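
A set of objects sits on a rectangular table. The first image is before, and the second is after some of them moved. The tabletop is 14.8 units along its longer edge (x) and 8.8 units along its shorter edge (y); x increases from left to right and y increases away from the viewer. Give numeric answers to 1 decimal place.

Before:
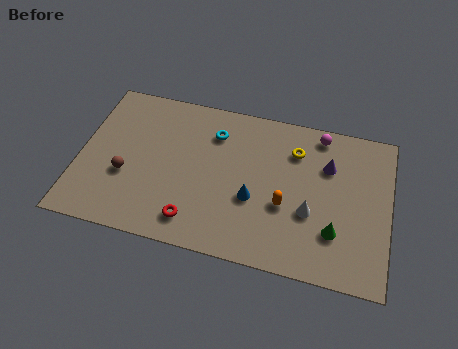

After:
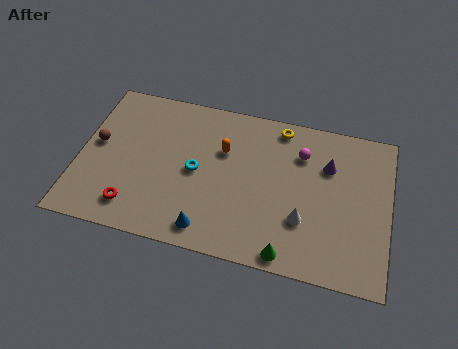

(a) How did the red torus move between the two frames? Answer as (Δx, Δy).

(-2.9, 0.1)

From the two frames, the red torus sits at roughly (5.7, 1.5) before and (2.8, 1.6) after.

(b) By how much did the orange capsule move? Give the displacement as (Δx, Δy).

(-3.1, 2.4)

From the two frames, the orange capsule sits at roughly (9.9, 3.4) before and (6.8, 5.8) after.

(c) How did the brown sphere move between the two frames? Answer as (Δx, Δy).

(-1.5, 1.5)

The brown sphere started near (2.3, 3.3) and ended near (0.8, 4.8).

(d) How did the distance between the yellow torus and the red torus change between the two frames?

+2.3

They were about 6.8 units apart before and 9.1 after — 2.3 units further apart.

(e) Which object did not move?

the purple cone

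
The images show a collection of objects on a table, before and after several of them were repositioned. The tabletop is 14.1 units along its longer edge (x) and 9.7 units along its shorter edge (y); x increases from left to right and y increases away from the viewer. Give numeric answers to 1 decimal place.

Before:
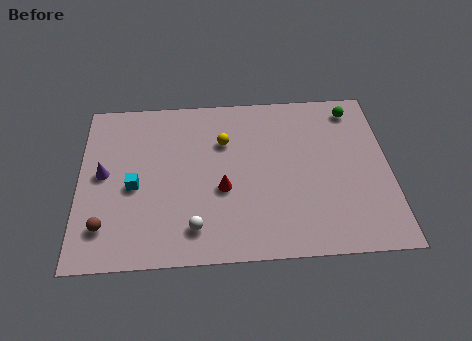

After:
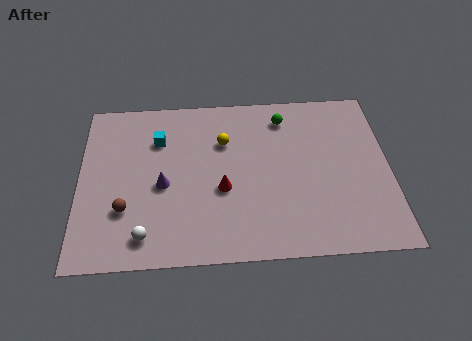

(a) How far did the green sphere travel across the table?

3.2

The green sphere moved from about (12.6, 8.3) to (9.4, 8.0), a distance of √(3.2² + 0.3²) ≈ 3.2.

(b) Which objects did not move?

the red cone and the yellow sphere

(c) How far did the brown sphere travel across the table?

1.3

The brown sphere was near (1.2, 2.1) before and (2.1, 3.0) after, so it travelled √(0.9² + 0.9²) ≈ 1.3 units.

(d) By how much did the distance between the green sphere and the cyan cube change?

-5.0

The distance was about 10.9 in the first image and 5.9 in the second, so they moved 5.0 units closer together.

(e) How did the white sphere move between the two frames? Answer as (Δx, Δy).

(-2.2, -0.3)

The white sphere was at about (5.2, 1.8) and moved to about (3.0, 1.5).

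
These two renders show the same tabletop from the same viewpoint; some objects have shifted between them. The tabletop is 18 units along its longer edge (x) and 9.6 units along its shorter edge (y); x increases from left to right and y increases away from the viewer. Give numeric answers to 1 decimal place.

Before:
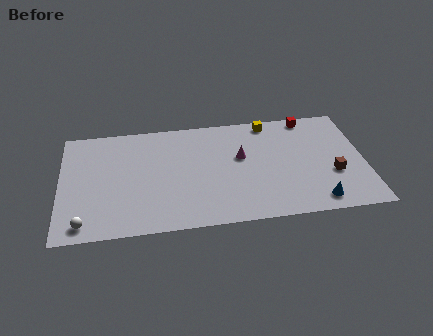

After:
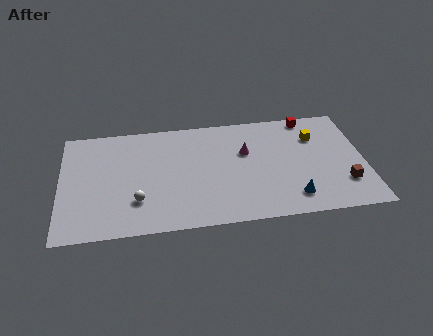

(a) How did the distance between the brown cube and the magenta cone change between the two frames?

+0.9

The distance was about 5.8 in the first image and 6.7 in the second, so they moved 0.9 units further apart.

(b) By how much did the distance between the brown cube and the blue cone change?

+0.7

Before: roughly 2.5 units apart; after: 3.2. That's 0.7 units further apart.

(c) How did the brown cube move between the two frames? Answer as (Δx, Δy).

(0.6, -0.9)

From the two frames, the brown cube sits at roughly (16.1, 3.5) before and (16.7, 2.6) after.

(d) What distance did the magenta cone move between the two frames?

0.5

The magenta cone moved from about (10.7, 5.7) to (11.0, 6.1), a distance of √(0.3² + 0.4²) ≈ 0.5.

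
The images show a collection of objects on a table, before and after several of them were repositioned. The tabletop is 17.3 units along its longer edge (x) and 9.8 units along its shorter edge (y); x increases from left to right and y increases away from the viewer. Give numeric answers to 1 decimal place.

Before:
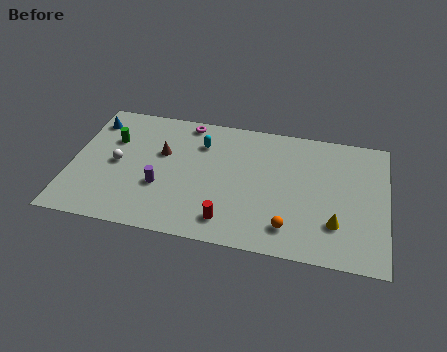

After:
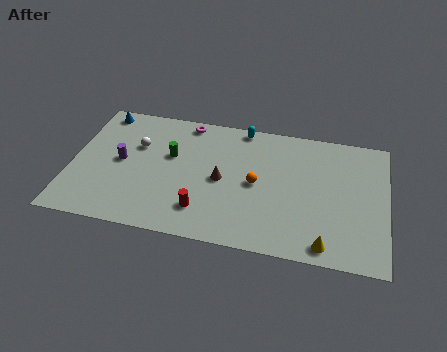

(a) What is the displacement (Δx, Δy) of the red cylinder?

(-1.4, 0.5)

The red cylinder started near (8.8, 1.7) and ended near (7.4, 2.2).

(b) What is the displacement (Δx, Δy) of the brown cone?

(3.4, -1.4)

From the two frames, the brown cone sits at roughly (4.9, 6.1) before and (8.3, 4.7) after.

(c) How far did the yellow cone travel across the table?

1.7

From (14.6, 2.7) to (14.1, 1.1), the yellow cone covered √(0.5² + 1.6²) ≈ 1.7 units.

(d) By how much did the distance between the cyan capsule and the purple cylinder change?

+3.3

The distance was about 4.3 in the first image and 7.6 in the second, so they moved 3.3 units further apart.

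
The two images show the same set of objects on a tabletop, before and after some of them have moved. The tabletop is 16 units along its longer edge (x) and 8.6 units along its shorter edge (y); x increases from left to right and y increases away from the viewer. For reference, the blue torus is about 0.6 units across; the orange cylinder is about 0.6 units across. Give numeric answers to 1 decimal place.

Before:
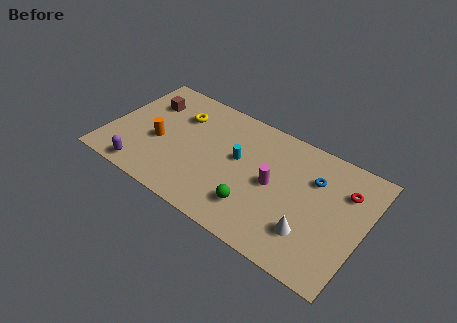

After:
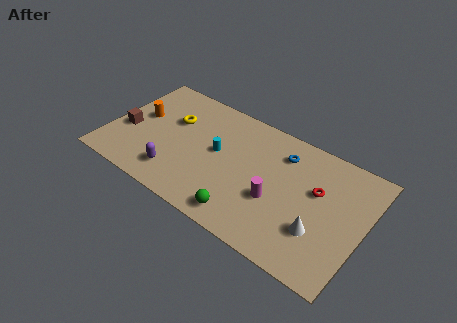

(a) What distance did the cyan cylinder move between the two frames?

1.3

The cyan cylinder moved from about (8.1, 4.9) to (6.8, 4.7), a distance of √(1.3² + 0.2²) ≈ 1.3.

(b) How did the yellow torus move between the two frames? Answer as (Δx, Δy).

(-0.4, -0.6)

The yellow torus was at about (4.1, 6.2) and moved to about (3.7, 5.6).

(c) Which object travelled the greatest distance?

the brown cube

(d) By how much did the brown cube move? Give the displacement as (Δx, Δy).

(-0.9, -2.7)

The brown cube started near (2.0, 6.2) and ended near (1.1, 3.5).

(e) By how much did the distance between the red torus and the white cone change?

-1.6

The distance was about 4.2 in the first image and 2.6 in the second, so they moved 1.6 units closer together.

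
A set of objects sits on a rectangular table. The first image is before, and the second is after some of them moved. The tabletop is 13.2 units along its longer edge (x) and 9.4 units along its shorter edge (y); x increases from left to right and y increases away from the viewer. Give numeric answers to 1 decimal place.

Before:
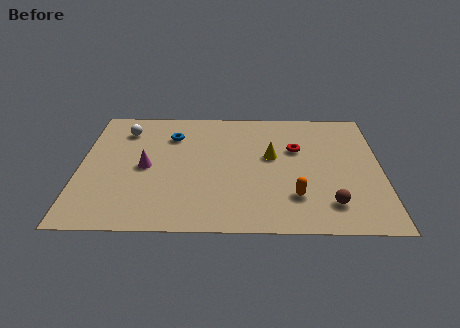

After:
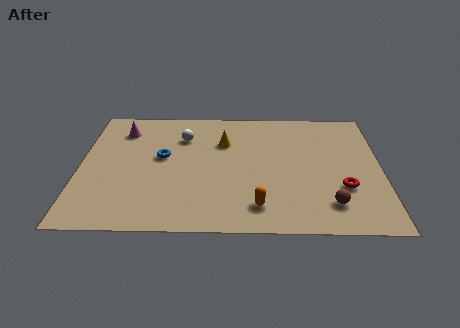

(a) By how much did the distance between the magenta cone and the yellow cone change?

-1.0

They were about 5.6 units apart before and 4.6 after — 1.0 units closer together.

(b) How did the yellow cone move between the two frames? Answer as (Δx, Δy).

(-2.1, 1.1)

From the two frames, the yellow cone sits at roughly (8.4, 5.4) before and (6.3, 6.5) after.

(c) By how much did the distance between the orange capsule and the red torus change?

+0.4

Before: roughly 3.6 units apart; after: 4.0. That's 0.4 units further apart.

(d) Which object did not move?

the brown sphere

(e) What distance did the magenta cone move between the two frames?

3.1

The magenta cone moved from about (2.9, 4.5) to (1.8, 7.4), a distance of √(1.1² + 2.9²) ≈ 3.1.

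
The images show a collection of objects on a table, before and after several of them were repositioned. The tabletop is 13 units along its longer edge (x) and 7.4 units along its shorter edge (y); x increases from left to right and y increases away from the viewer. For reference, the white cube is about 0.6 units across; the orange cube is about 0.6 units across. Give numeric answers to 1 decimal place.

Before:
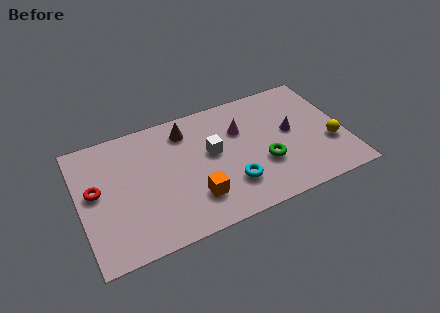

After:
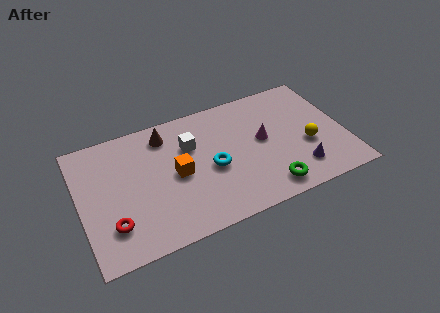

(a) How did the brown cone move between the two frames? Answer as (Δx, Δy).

(-1.0, 0.1)

The brown cone was at about (5.4, 6.0) and moved to about (4.4, 6.1).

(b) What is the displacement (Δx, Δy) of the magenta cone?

(1.0, -1.0)

The magenta cone was at about (8.0, 5.0) and moved to about (9.0, 4.0).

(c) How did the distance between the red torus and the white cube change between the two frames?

-0.6

They were about 5.7 units apart before and 5.1 after — 0.6 units closer together.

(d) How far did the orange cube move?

1.8

The orange cube was near (5.4, 1.9) before and (4.7, 3.6) after, so it travelled √(0.7² + 1.7²) ≈ 1.8 units.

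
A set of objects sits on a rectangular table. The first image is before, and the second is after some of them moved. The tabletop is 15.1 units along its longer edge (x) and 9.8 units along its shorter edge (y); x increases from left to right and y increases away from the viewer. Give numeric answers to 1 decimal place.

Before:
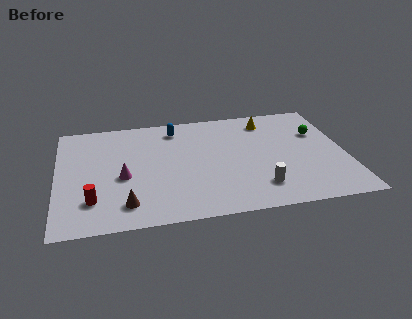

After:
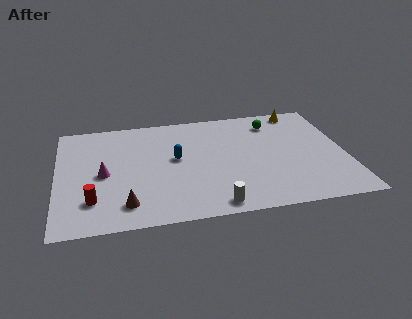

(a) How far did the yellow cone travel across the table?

1.9

From (11.2, 8.1) to (13.0, 8.8), the yellow cone covered √(1.8² + 0.7²) ≈ 1.9 units.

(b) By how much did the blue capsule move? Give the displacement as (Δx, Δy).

(-0.1, -2.8)

The blue capsule was at about (6.3, 8.2) and moved to about (6.2, 5.4).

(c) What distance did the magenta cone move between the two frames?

1.1

The magenta cone was near (3.4, 4.2) before and (2.4, 4.6) after, so it travelled √(1.0² + 0.4²) ≈ 1.1 units.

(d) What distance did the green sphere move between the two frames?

2.7

The green sphere was near (13.8, 6.5) before and (11.5, 7.9) after, so it travelled √(2.3² + 1.4²) ≈ 2.7 units.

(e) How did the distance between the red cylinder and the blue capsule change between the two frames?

-2.0

The distance was about 7.3 in the first image and 5.3 in the second, so they moved 2.0 units closer together.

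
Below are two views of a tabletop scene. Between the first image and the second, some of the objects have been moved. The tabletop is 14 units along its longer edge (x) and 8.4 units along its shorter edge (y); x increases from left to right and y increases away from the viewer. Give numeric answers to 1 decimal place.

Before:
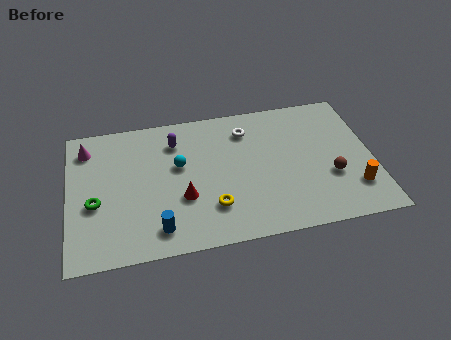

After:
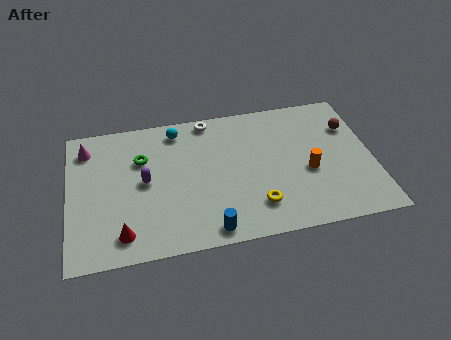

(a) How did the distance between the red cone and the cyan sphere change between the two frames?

+4.4

Before: roughly 2.0 units apart; after: 6.4. That's 4.4 units further apart.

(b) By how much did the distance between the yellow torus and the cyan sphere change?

+3.2

The distance was about 3.1 in the first image and 6.3 in the second, so they moved 3.2 units further apart.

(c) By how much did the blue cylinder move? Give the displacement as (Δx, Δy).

(2.3, -0.5)

From the two frames, the blue cylinder sits at roughly (4.0, 1.4) before and (6.3, 0.9) after.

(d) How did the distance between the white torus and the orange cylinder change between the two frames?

-0.5

Before: roughly 6.5 units apart; after: 6.0. That's 0.5 units closer together.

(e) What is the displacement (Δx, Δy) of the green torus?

(2.2, 2.3)

The green torus started near (1.2, 3.4) and ended near (3.4, 5.7).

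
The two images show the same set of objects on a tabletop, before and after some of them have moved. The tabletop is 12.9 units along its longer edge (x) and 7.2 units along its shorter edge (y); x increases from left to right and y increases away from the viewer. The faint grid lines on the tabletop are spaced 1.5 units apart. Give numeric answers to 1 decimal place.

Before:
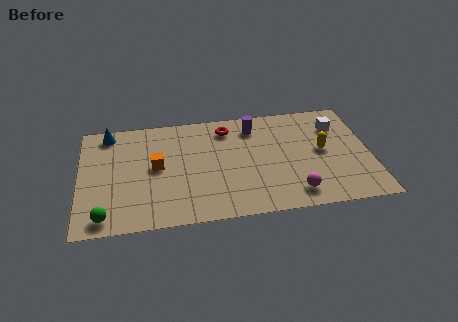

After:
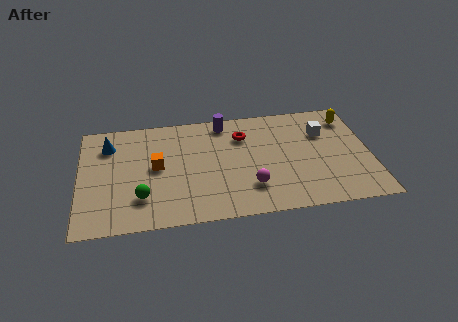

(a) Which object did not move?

the orange cube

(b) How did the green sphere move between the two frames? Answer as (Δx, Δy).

(1.6, 1.0)

The green sphere was at about (1.1, 0.9) and moved to about (2.7, 1.9).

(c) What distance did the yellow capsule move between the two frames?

2.4

From (10.8, 3.8) to (12.1, 5.8), the yellow capsule covered √(1.3² + 2.0²) ≈ 2.4 units.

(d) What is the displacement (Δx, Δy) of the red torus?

(0.7, -0.6)

From the two frames, the red torus sits at roughly (6.6, 5.9) before and (7.3, 5.3) after.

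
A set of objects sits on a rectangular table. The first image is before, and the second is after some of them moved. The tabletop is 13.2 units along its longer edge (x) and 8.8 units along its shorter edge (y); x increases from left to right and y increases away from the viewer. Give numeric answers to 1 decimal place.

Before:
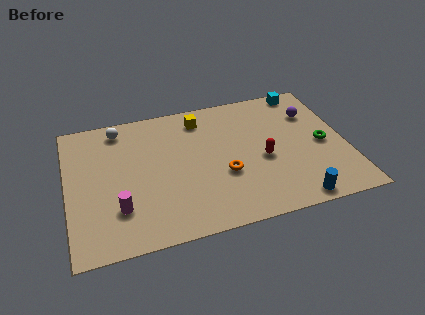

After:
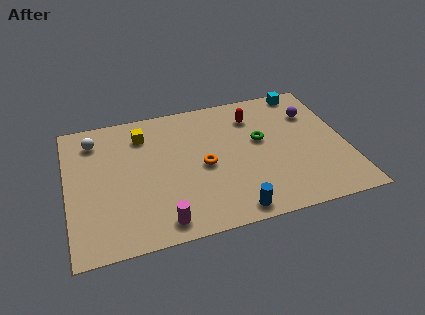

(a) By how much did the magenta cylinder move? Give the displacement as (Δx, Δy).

(1.9, -1.3)

From the two frames, the magenta cylinder sits at roughly (2.3, 2.4) before and (4.2, 1.1) after.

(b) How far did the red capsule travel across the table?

3.0

The red capsule was near (9.2, 3.8) before and (9.0, 6.8) after, so it travelled √(0.2² + 3.0²) ≈ 3.0 units.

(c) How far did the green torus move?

3.1

From (12.1, 4.1) to (9.2, 5.1), the green torus covered √(2.9² + 1.0²) ≈ 3.1 units.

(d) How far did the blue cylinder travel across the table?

2.9

From (10.4, 0.8) to (7.5, 0.9), the blue cylinder covered √(2.9² + 0.1²) ≈ 2.9 units.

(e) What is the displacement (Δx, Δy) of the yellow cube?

(-2.8, -0.4)

From the two frames, the yellow cube sits at roughly (6.5, 7.3) before and (3.7, 6.9) after.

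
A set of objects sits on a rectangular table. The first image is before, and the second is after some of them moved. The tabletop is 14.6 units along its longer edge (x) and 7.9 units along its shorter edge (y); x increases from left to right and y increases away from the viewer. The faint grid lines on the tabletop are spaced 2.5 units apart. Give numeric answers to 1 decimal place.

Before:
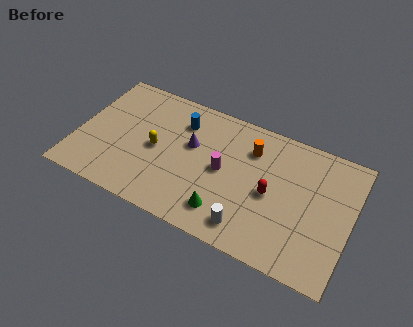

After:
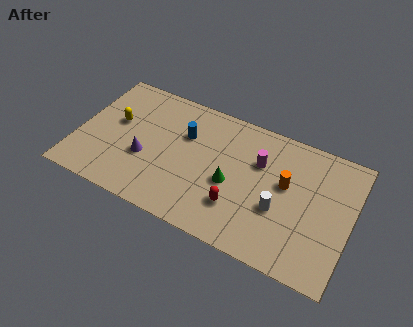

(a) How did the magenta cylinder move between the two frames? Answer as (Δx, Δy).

(1.8, 1.3)

The magenta cylinder was at about (7.8, 4.0) and moved to about (9.6, 5.3).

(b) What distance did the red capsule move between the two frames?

2.2

The red capsule was near (10.4, 3.7) before and (8.8, 2.2) after, so it travelled √(1.6² + 1.5²) ≈ 2.2 units.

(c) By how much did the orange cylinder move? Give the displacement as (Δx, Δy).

(2.0, -1.3)

The orange cylinder was at about (9.1, 5.9) and moved to about (11.1, 4.6).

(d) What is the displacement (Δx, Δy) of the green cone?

(0.1, 1.8)

The green cone started near (8.2, 1.6) and ended near (8.3, 3.4).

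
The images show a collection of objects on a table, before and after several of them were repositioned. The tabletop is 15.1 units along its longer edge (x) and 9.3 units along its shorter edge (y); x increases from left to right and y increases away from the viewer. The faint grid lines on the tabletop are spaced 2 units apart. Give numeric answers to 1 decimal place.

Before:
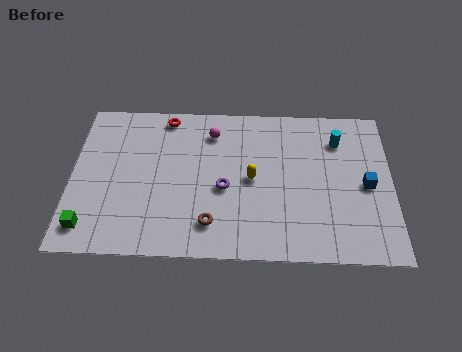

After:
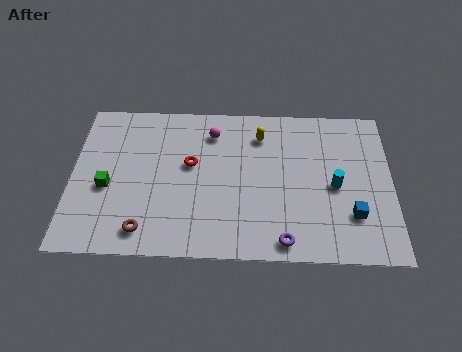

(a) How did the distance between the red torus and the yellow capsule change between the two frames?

-1.7

The distance was about 5.5 in the first image and 3.8 in the second, so they moved 1.7 units closer together.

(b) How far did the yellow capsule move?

2.7

The yellow capsule was near (8.5, 4.6) before and (8.9, 7.3) after, so it travelled √(0.4² + 2.7²) ≈ 2.7 units.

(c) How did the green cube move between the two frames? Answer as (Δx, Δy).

(0.8, 2.4)

The green cube was at about (0.9, 1.5) and moved to about (1.7, 3.9).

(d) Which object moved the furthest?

the purple torus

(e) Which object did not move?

the magenta sphere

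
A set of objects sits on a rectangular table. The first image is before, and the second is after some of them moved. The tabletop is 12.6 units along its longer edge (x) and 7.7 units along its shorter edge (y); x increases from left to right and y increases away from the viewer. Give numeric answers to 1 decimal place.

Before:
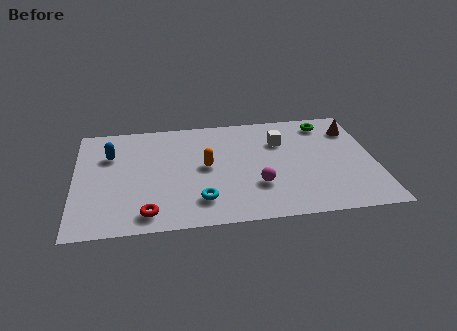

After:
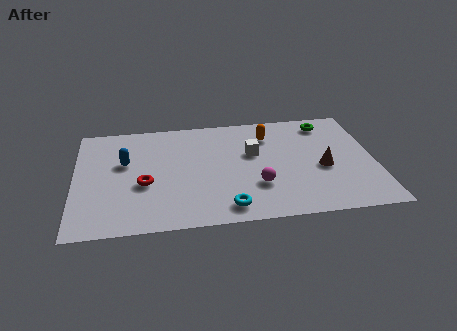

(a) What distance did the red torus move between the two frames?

2.0

The red torus moved from about (3.0, 1.1) to (2.9, 3.1), a distance of √(0.1² + 2.0²) ≈ 2.0.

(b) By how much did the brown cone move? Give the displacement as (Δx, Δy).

(-1.4, -2.6)

The brown cone was at about (11.8, 5.9) and moved to about (10.4, 3.3).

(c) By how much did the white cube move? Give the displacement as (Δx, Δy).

(-1.2, -0.7)

The white cube was at about (8.7, 5.4) and moved to about (7.5, 4.7).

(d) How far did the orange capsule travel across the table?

3.3

The orange capsule moved from about (5.5, 4.0) to (8.2, 5.9), a distance of √(2.7² + 1.9²) ≈ 3.3.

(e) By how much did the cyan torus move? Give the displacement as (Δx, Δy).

(1.1, -0.6)

The cyan torus started near (5.2, 1.7) and ended near (6.3, 1.1).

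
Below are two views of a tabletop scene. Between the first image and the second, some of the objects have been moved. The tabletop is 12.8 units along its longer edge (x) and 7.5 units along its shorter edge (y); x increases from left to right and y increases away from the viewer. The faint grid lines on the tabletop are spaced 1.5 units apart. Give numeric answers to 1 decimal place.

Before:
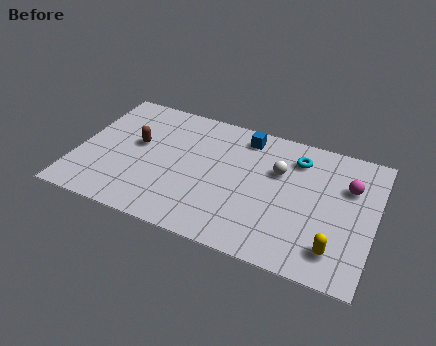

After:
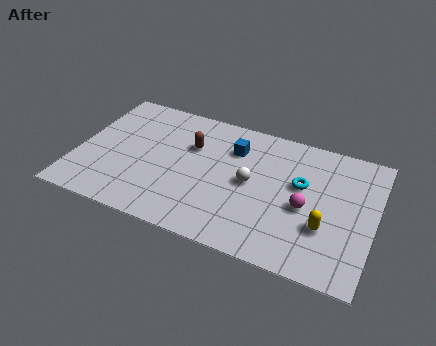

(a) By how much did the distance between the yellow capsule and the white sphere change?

-0.8

The distance was about 4.3 in the first image and 3.5 in the second, so they moved 0.8 units closer together.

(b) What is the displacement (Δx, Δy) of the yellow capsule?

(-0.5, 1.0)

The yellow capsule started near (11.3, 1.5) and ended near (10.8, 2.5).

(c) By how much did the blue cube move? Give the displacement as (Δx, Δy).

(-0.4, -0.9)

From the two frames, the blue cube sits at roughly (7.0, 6.4) before and (6.6, 5.5) after.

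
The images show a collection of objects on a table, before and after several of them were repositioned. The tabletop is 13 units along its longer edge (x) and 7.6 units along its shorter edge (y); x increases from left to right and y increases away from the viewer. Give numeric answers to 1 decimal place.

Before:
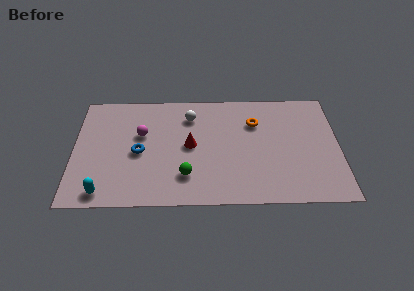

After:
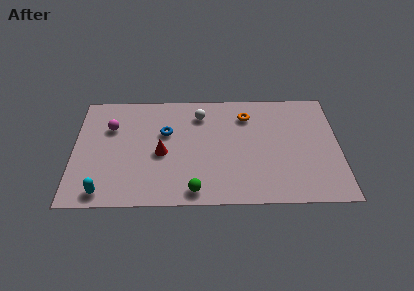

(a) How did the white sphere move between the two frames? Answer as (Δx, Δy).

(0.5, 0.1)

From the two frames, the white sphere sits at roughly (5.7, 5.9) before and (6.2, 6.0) after.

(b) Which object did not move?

the cyan capsule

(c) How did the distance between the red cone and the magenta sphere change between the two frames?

+0.6

Before: roughly 2.5 units apart; after: 3.1. That's 0.6 units further apart.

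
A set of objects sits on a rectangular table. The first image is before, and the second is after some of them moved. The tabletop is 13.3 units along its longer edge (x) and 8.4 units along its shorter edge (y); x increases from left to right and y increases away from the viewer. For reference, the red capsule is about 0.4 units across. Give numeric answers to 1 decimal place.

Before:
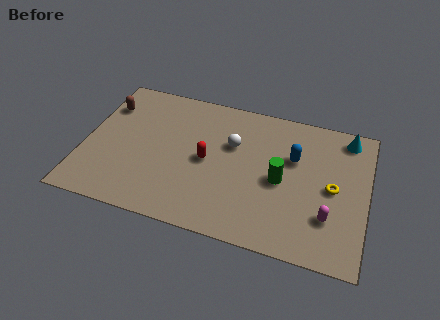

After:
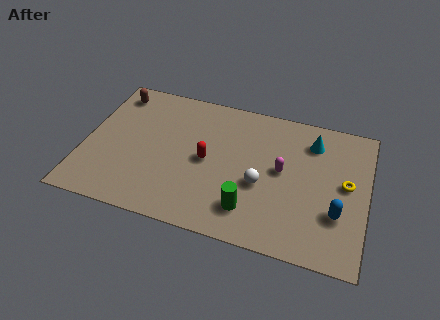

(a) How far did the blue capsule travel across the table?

3.5

The blue capsule moved from about (9.8, 5.4) to (12.0, 2.7), a distance of √(2.2² + 2.7²) ≈ 3.5.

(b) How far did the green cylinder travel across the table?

2.5

The green cylinder was near (9.3, 3.9) before and (8.0, 1.8) after, so it travelled √(1.3² + 2.1²) ≈ 2.5 units.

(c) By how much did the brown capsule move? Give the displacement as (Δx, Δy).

(0.3, 0.9)

The brown capsule started near (0.8, 6.2) and ended near (1.1, 7.1).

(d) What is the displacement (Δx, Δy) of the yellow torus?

(0.6, 0.4)

From the two frames, the yellow torus sits at roughly (11.7, 4.1) before and (12.3, 4.5) after.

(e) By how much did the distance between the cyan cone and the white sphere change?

-1.7

The distance was about 5.6 in the first image and 3.9 in the second, so they moved 1.7 units closer together.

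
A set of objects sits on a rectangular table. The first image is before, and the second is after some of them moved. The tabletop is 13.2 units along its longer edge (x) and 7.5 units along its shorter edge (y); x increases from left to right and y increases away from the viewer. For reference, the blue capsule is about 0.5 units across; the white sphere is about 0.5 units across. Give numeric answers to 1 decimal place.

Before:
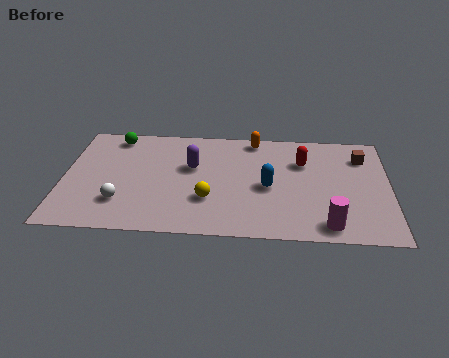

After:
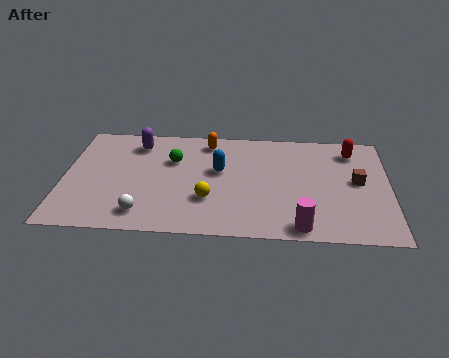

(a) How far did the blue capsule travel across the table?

2.2

From (8.3, 3.4) to (6.3, 4.4), the blue capsule covered √(2.0² + 1.0²) ≈ 2.2 units.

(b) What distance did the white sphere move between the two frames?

1.1

The white sphere moved from about (2.4, 2.0) to (3.3, 1.3), a distance of √(0.9² + 0.7²) ≈ 1.1.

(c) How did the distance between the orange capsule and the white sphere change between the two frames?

-1.4

The distance was about 7.1 in the first image and 5.7 in the second, so they moved 1.4 units closer together.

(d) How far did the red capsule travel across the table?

2.2

The red capsule was near (9.7, 5.2) before and (11.7, 6.1) after, so it travelled √(2.0² + 0.9²) ≈ 2.2 units.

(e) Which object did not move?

the yellow sphere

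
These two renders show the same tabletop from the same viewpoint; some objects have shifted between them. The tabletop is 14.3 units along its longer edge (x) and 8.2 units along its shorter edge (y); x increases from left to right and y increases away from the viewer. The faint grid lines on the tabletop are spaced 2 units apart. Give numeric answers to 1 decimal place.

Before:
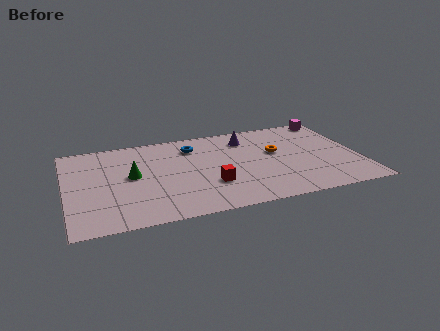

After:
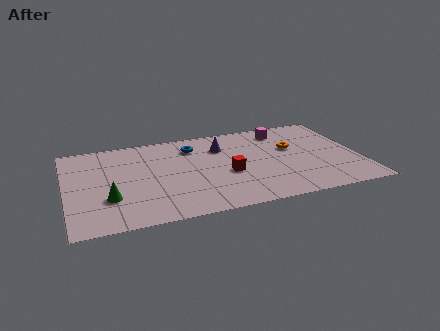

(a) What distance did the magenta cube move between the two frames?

2.7

The magenta cube was near (13.4, 7.4) before and (10.8, 6.8) after, so it travelled √(2.6² + 0.6²) ≈ 2.7 units.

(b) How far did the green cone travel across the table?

2.2

The green cone was near (3.2, 4.4) before and (2.0, 2.6) after, so it travelled √(1.2² + 1.8²) ≈ 2.2 units.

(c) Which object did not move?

the blue torus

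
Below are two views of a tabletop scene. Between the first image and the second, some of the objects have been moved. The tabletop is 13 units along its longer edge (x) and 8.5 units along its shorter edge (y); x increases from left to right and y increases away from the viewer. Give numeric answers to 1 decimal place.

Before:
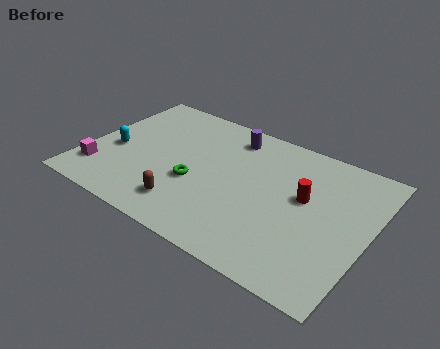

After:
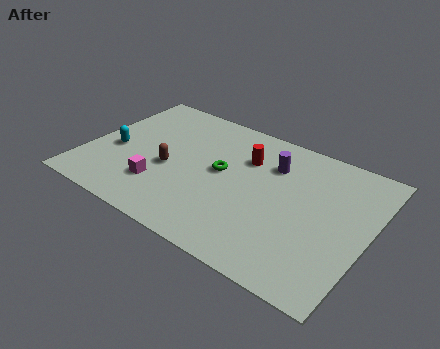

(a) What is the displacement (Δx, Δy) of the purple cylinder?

(2.1, -0.9)

The purple cylinder was at about (6.2, 7.1) and moved to about (8.3, 6.2).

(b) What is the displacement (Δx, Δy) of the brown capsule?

(-1.2, 1.9)

The brown capsule was at about (5.1, 1.7) and moved to about (3.9, 3.6).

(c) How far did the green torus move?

1.6

The green torus was near (5.2, 3.3) before and (6.2, 4.6) after, so it travelled √(1.0² + 1.3²) ≈ 1.6 units.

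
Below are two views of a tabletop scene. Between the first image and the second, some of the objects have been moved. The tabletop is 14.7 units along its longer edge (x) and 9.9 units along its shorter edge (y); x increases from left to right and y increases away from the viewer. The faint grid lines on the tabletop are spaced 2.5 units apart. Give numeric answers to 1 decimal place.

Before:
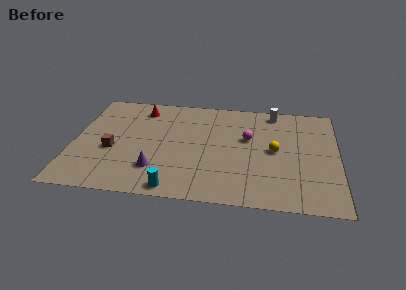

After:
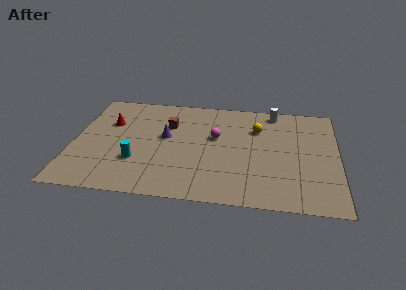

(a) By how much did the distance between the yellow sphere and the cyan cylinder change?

+0.9

The distance was about 6.8 in the first image and 7.7 in the second, so they moved 0.9 units further apart.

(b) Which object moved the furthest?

the brown cube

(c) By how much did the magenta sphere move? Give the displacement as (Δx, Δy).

(-1.8, -0.1)

From the two frames, the magenta sphere sits at roughly (9.7, 6.0) before and (7.9, 5.9) after.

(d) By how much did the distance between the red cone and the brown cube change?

-1.1

The distance was about 4.4 in the first image and 3.3 in the second, so they moved 1.1 units closer together.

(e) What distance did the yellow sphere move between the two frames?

2.2

From (11.2, 5.0) to (10.2, 7.0), the yellow sphere covered √(1.0² + 2.0²) ≈ 2.2 units.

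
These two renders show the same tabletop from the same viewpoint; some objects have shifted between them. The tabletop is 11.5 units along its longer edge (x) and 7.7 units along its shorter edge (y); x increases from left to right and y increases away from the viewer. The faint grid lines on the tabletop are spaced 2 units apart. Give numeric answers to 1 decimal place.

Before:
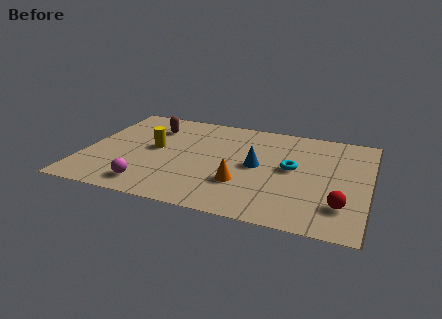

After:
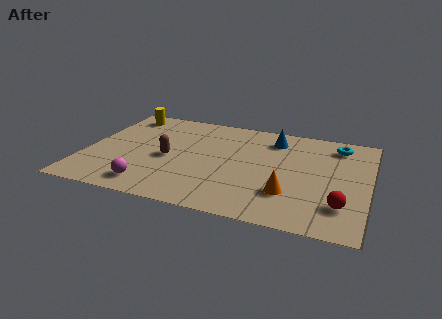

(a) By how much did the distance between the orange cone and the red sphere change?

-1.9

Before: roughly 4.0 units apart; after: 2.1. That's 1.9 units closer together.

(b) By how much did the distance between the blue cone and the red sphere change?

+1.2

The distance was about 4.0 in the first image and 5.2 in the second, so they moved 1.2 units further apart.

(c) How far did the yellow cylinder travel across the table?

3.0

The yellow cylinder moved from about (2.8, 4.1) to (1.2, 6.6), a distance of √(1.6² + 2.5²) ≈ 3.0.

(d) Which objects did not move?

the red sphere and the magenta sphere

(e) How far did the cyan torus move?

2.9

The cyan torus moved from about (8.4, 4.1) to (10.1, 6.4), a distance of √(1.7² + 2.3²) ≈ 2.9.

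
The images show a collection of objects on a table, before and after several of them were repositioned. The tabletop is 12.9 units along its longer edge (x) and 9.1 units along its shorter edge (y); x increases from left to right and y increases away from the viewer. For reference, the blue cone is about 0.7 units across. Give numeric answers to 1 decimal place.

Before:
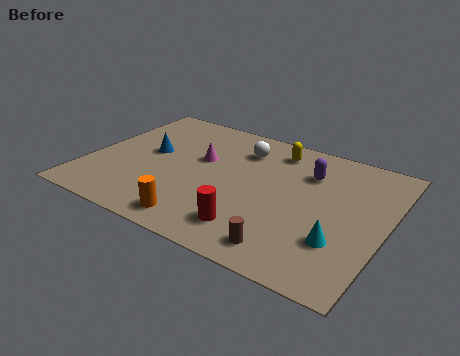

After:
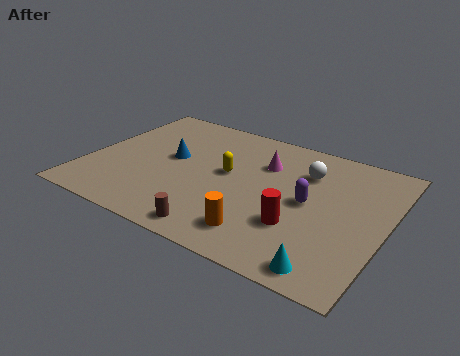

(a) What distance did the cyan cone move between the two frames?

1.7

The cyan cone was near (11.2, 2.7) before and (11.0, 1.0) after, so it travelled √(0.2² + 1.7²) ≈ 1.7 units.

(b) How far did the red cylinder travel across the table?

2.1

The red cylinder moved from about (7.6, 1.8) to (9.4, 2.9), a distance of √(1.8² + 1.1²) ≈ 2.1.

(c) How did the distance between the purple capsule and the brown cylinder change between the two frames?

-0.4

Before: roughly 5.3 units apart; after: 4.9. That's 0.4 units closer together.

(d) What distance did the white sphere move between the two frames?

2.9

From (6.3, 7.0) to (9.2, 6.6), the white sphere covered √(2.9² + 0.4²) ≈ 2.9 units.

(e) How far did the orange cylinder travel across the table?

2.6

The orange cylinder was near (5.4, 1.2) before and (8.0, 1.7) after, so it travelled √(2.6² + 0.5²) ≈ 2.6 units.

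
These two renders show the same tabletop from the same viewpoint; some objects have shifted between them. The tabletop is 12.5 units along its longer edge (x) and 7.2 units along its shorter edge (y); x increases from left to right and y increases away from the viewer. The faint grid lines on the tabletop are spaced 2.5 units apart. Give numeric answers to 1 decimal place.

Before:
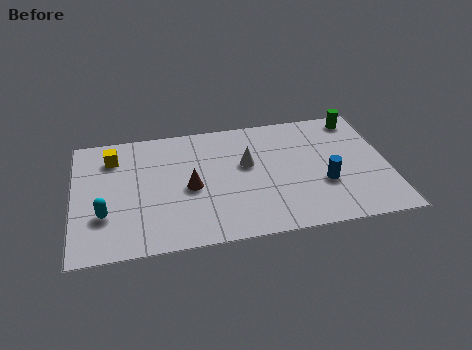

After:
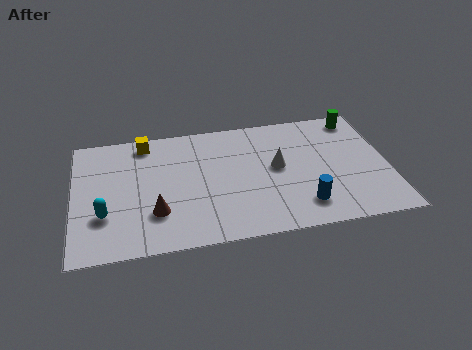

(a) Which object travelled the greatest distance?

the brown cone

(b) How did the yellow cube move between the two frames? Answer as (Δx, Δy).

(1.3, 0.7)

The yellow cube started near (1.6, 5.6) and ended near (2.9, 6.3).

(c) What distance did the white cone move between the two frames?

1.3

From (6.9, 4.3) to (8.1, 3.9), the white cone covered √(1.2² + 0.4²) ≈ 1.3 units.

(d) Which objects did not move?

the cyan capsule and the green cylinder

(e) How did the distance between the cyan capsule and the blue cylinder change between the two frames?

-0.9

Before: roughly 8.7 units apart; after: 7.8. That's 0.9 units closer together.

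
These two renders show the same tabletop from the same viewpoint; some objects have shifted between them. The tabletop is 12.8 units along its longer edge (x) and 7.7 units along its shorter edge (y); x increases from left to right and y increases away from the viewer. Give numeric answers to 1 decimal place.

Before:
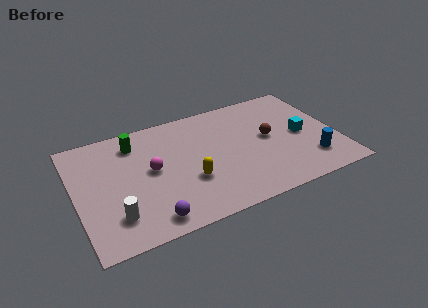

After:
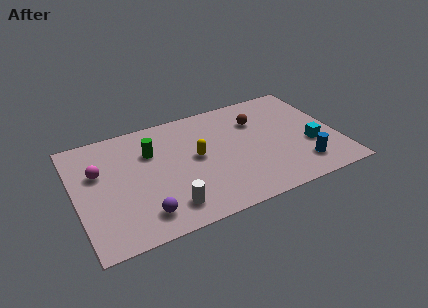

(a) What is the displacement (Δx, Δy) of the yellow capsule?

(0.5, 1.4)

The yellow capsule started near (5.4, 2.7) and ended near (5.9, 4.1).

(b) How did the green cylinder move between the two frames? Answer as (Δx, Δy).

(0.7, -0.9)

The green cylinder was at about (3.1, 6.2) and moved to about (3.8, 5.3).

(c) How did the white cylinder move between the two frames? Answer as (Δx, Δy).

(2.5, -0.4)

The white cylinder was at about (1.7, 1.8) and moved to about (4.2, 1.4).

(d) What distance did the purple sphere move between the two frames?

0.5

From (3.3, 1.0) to (3.0, 1.4), the purple sphere covered √(0.3² + 0.4²) ≈ 0.5 units.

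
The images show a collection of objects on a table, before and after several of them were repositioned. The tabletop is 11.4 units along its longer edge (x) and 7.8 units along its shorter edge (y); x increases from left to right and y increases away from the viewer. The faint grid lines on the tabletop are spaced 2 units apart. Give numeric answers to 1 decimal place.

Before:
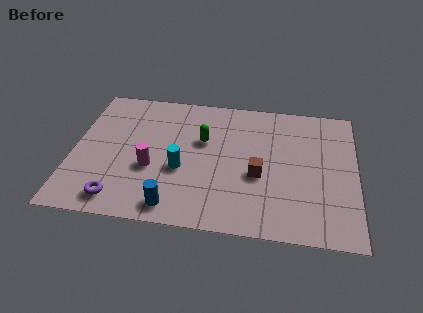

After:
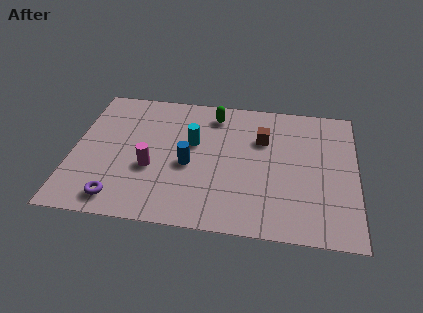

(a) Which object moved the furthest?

the blue cylinder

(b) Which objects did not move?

the magenta cylinder and the purple torus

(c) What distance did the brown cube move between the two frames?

2.1

The brown cube moved from about (7.5, 3.2) to (7.6, 5.3), a distance of √(0.1² + 2.1²) ≈ 2.1.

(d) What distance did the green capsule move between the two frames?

1.6

The green capsule moved from about (5.2, 4.9) to (5.6, 6.5), a distance of √(0.4² + 1.6²) ≈ 1.6.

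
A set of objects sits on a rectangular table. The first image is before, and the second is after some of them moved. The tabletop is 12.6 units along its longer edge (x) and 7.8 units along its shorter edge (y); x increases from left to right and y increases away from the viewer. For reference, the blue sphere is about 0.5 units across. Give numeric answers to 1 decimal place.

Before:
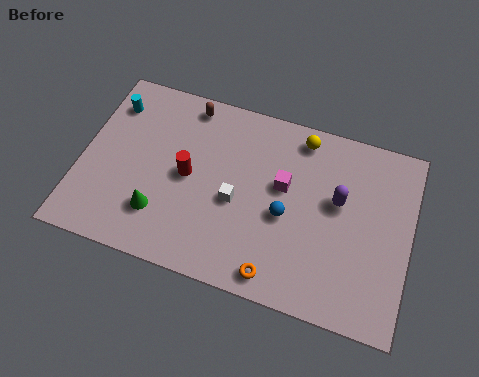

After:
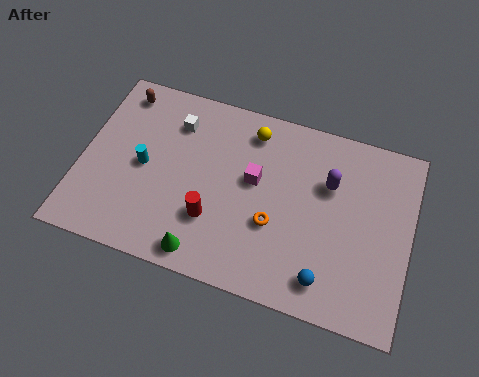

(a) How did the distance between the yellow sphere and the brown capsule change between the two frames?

+0.7

Before: roughly 4.4 units apart; after: 5.1. That's 0.7 units further apart.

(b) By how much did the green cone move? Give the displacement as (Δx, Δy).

(1.8, -1.1)

From the two frames, the green cone sits at roughly (3.2, 2.0) before and (5.0, 0.9) after.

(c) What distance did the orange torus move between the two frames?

2.0

From (7.8, 0.9) to (7.5, 2.9), the orange torus covered √(0.3² + 2.0²) ≈ 2.0 units.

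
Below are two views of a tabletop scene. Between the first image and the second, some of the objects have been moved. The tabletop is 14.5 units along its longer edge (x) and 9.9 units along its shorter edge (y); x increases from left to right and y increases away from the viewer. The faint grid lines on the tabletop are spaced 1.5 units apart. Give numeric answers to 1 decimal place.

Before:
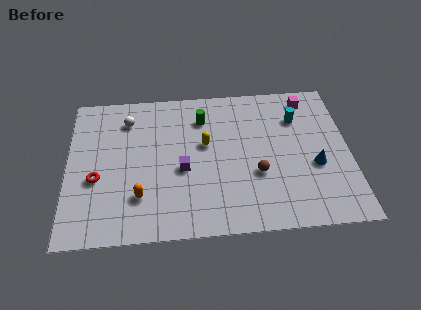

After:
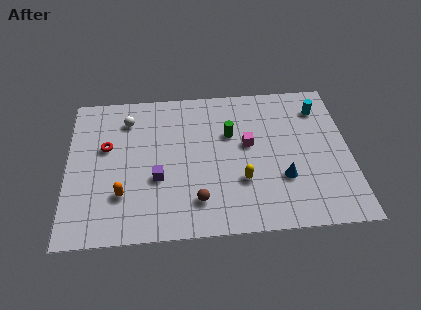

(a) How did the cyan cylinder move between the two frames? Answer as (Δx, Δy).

(1.2, 0.6)

The cyan cylinder was at about (11.9, 7.2) and moved to about (13.1, 7.8).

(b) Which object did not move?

the white sphere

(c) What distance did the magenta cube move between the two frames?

4.3

The magenta cube was near (12.5, 8.5) before and (9.3, 5.6) after, so it travelled √(3.2² + 2.9²) ≈ 4.3 units.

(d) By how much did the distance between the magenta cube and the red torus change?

-4.6

They were about 11.9 units apart before and 7.3 after — 4.6 units closer together.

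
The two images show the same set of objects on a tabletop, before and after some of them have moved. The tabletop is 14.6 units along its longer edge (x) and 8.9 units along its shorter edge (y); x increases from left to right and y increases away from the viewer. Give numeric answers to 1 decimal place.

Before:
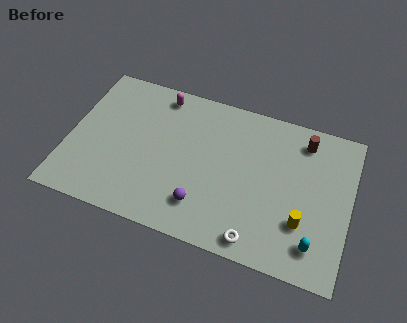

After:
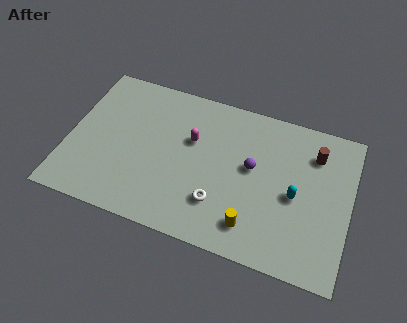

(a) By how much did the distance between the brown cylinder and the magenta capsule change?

-1.2

Before: roughly 7.6 units apart; after: 6.4. That's 1.2 units closer together.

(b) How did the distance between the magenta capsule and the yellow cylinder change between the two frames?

-4.2

They were about 9.4 units apart before and 5.2 after — 4.2 units closer together.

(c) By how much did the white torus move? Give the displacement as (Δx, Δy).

(-2.1, 1.4)

The white torus started near (10.1, 1.0) and ended near (8.0, 2.4).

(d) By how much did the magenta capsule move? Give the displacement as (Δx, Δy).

(1.9, -2.2)

The magenta capsule was at about (4.4, 7.8) and moved to about (6.3, 5.6).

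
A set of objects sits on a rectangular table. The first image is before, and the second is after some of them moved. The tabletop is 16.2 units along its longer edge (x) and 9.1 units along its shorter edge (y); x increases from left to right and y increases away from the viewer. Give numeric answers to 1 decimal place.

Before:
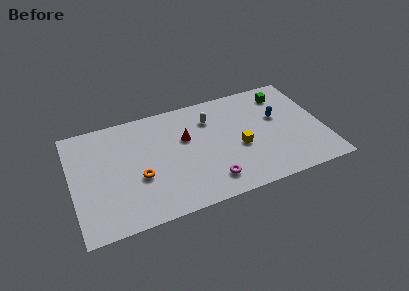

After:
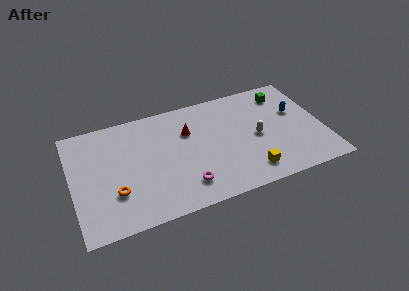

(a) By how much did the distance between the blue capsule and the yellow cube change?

+2.1

They were about 3.2 units apart before and 5.3 after — 2.1 units further apart.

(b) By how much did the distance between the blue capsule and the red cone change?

+1.0

Before: roughly 6.0 units apart; after: 7.0. That's 1.0 units further apart.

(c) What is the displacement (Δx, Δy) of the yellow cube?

(0.4, -2.2)

The yellow cube started near (10.7, 3.8) and ended near (11.1, 1.6).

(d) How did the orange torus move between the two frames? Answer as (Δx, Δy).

(-1.6, -0.7)

From the two frames, the orange torus sits at roughly (4.2, 3.5) before and (2.6, 2.8) after.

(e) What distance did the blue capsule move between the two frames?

1.2

From (13.4, 5.5) to (14.6, 5.6), the blue capsule covered √(1.2² + 0.1²) ≈ 1.2 units.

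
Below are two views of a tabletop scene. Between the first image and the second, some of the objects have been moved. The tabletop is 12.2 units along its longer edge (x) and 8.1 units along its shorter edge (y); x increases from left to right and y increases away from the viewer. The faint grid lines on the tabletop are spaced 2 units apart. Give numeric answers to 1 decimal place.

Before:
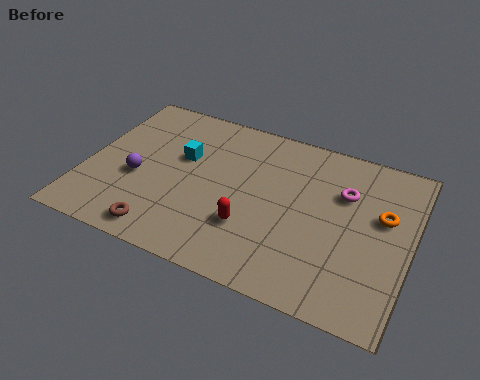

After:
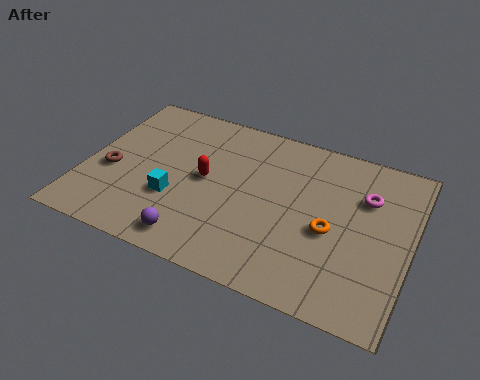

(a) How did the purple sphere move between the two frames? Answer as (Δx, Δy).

(2.5, -2.2)

From the two frames, the purple sphere sits at roughly (2.0, 3.3) before and (4.5, 1.1) after.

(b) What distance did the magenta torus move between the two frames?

0.8

The magenta torus moved from about (9.6, 5.5) to (10.4, 5.6), a distance of √(0.8² + 0.1²) ≈ 0.8.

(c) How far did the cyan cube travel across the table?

2.2

The cyan cube moved from about (3.5, 5.0) to (3.5, 2.8), a distance of √(0.0² + 2.2²) ≈ 2.2.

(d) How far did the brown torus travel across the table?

3.3

The brown torus moved from about (3.3, 1.0) to (1.0, 3.3), a distance of √(2.3² + 2.3²) ≈ 3.3.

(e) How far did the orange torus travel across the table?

2.3

The orange torus was near (11.1, 4.9) before and (9.3, 3.5) after, so it travelled √(1.8² + 1.4²) ≈ 2.3 units.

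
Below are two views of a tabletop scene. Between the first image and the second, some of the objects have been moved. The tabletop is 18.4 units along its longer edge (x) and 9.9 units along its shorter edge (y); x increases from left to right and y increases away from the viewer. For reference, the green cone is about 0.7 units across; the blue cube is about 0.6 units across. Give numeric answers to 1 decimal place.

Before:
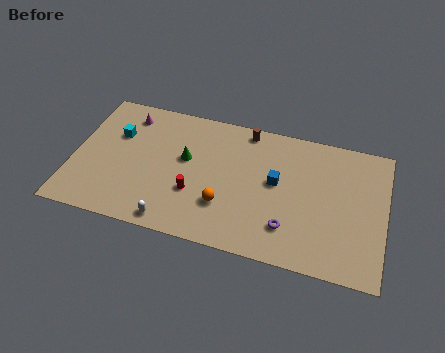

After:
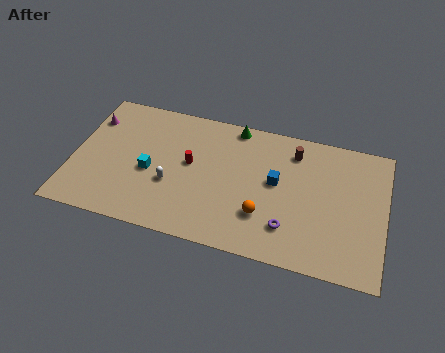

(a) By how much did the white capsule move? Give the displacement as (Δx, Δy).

(-0.3, 2.7)

From the two frames, the white capsule sits at roughly (6.2, 1.0) before and (5.9, 3.7) after.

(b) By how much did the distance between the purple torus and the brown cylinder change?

-1.5

Before: roughly 7.1 units apart; after: 5.6. That's 1.5 units closer together.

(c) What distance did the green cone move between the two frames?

4.2

From (6.6, 5.8) to (9.3, 9.0), the green cone covered √(2.7² + 3.2²) ≈ 4.2 units.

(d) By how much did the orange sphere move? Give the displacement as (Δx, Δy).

(2.3, -0.1)

The orange sphere started near (9.1, 3.0) and ended near (11.4, 2.9).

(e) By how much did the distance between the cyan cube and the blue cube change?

-2.2

The distance was about 9.7 in the first image and 7.5 in the second, so they moved 2.2 units closer together.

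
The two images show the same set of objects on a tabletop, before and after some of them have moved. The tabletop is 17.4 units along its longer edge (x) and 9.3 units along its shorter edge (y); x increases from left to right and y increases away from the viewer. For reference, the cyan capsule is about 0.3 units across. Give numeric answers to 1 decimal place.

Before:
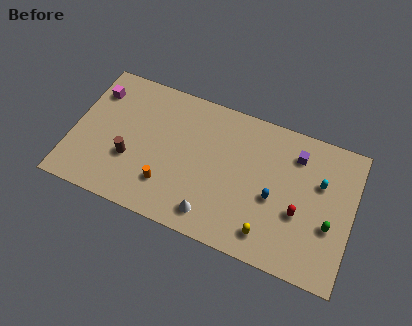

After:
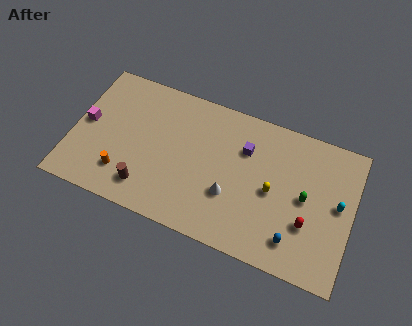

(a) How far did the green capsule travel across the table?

2.0

From (16.1, 3.5) to (14.5, 4.7), the green capsule covered √(1.6² + 1.2²) ≈ 2.0 units.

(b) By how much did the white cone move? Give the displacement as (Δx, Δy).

(1.0, 1.7)

The white cone started near (9.0, 1.5) and ended near (10.0, 3.2).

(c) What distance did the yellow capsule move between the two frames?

2.8

From (12.5, 1.6) to (12.5, 4.4), the yellow capsule covered √(0.0² + 2.8²) ≈ 2.8 units.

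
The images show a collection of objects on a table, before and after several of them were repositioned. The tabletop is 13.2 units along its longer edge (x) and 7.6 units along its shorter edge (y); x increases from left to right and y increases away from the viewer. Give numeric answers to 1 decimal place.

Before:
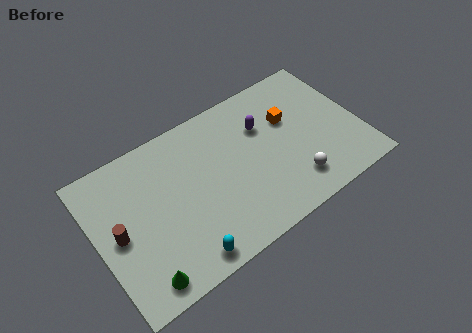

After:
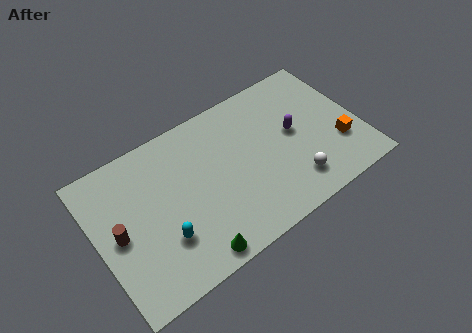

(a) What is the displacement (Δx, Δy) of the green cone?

(2.5, -0.2)

The green cone started near (1.7, 1.0) and ended near (4.2, 0.8).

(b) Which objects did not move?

the white sphere and the brown cylinder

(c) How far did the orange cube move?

3.3

From (9.9, 4.9) to (12.0, 2.4), the orange cube covered √(2.1² + 2.5²) ≈ 3.3 units.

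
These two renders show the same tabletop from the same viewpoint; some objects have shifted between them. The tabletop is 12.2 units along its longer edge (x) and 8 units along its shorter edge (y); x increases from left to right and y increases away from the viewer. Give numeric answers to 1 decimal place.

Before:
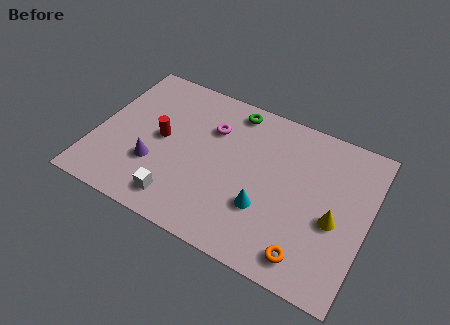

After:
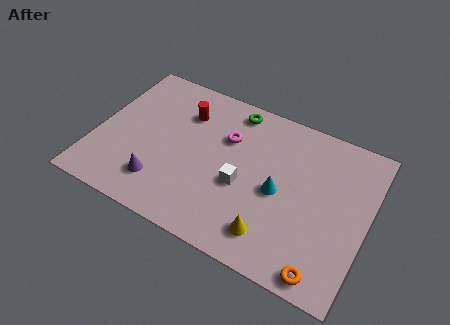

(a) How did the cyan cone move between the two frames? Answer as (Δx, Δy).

(0.5, 1.1)

From the two frames, the cyan cone sits at roughly (7.8, 2.6) before and (8.3, 3.7) after.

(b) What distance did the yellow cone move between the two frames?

3.1

The yellow cone moved from about (10.8, 3.4) to (8.3, 1.5), a distance of √(2.5² + 1.9²) ≈ 3.1.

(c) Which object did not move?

the green torus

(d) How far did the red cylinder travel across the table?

2.0

The red cylinder moved from about (2.9, 4.1) to (3.7, 5.9), a distance of √(0.8² + 1.8²) ≈ 2.0.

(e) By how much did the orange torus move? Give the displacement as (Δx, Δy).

(0.8, -0.4)

The orange torus was at about (9.9, 1.2) and moved to about (10.7, 0.8).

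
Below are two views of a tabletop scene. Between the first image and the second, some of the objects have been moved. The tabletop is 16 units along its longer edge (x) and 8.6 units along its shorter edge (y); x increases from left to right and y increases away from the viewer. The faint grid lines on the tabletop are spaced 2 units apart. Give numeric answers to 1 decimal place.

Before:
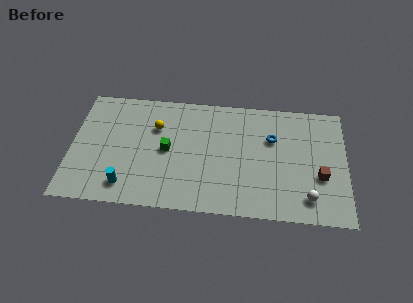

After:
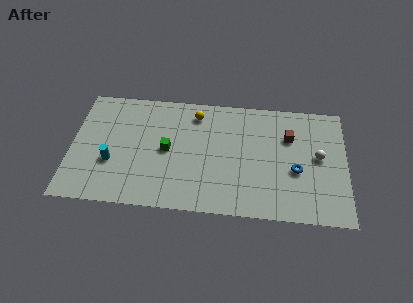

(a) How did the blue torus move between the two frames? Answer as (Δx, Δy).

(1.4, -2.2)

The blue torus was at about (11.7, 5.7) and moved to about (13.1, 3.5).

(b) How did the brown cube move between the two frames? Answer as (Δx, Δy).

(-1.8, 2.7)

The brown cube started near (14.5, 3.2) and ended near (12.7, 5.9).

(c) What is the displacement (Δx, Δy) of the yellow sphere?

(2.3, 1.2)

From the two frames, the yellow sphere sits at roughly (4.9, 5.9) before and (7.2, 7.1) after.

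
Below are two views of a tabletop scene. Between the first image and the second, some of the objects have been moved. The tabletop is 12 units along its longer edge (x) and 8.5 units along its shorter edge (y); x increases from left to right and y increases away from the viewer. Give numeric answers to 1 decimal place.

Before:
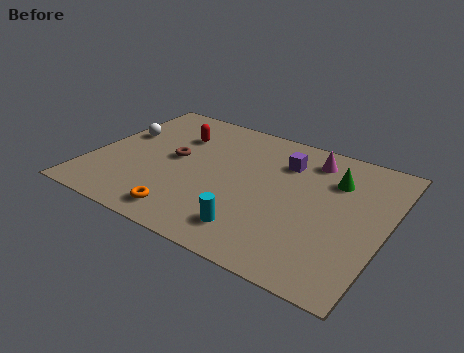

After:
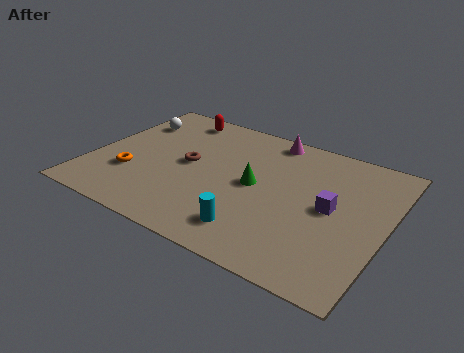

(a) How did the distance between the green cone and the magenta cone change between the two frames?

+1.9

Before: roughly 1.4 units apart; after: 3.3. That's 1.9 units further apart.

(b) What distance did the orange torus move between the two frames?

3.0

The orange torus moved from about (4.4, 1.2) to (1.8, 2.7), a distance of √(2.6² + 1.5²) ≈ 3.0.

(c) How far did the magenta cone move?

1.9

From (8.6, 7.0) to (6.8, 7.6), the magenta cone covered √(1.8² + 0.6²) ≈ 1.9 units.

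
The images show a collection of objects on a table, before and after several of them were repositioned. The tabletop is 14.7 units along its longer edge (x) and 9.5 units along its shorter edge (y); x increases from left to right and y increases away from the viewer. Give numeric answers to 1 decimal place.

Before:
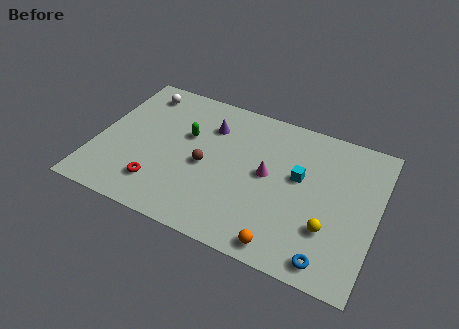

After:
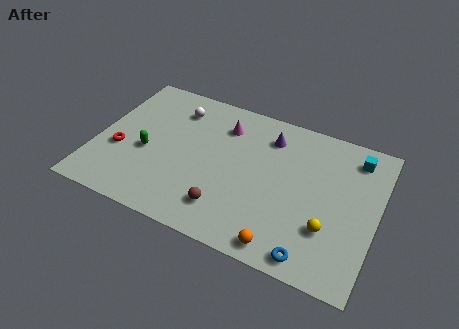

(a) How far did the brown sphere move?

2.7

The brown sphere was near (5.8, 4.3) before and (7.2, 2.0) after, so it travelled √(1.4² + 2.3²) ≈ 2.7 units.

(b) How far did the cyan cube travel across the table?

3.6

The cyan cube was near (10.6, 5.5) before and (13.3, 7.9) after, so it travelled √(2.7² + 2.4²) ≈ 3.6 units.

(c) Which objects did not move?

the orange sphere and the yellow sphere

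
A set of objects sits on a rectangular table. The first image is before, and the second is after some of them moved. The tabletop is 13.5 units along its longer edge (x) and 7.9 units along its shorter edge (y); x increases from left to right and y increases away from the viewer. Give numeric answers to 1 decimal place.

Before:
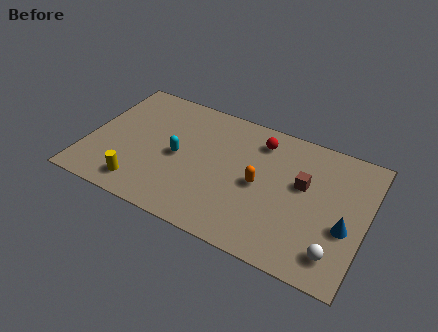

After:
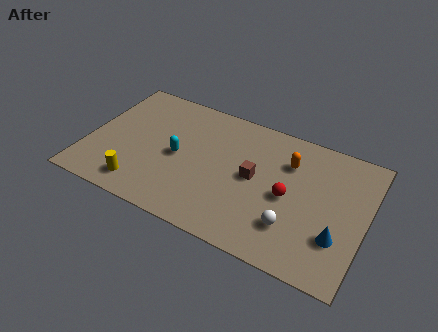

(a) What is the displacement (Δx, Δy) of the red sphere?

(1.7, -2.7)

From the two frames, the red sphere sits at roughly (8.1, 6.4) before and (9.8, 3.7) after.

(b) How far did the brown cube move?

2.4

The brown cube was near (10.4, 4.7) before and (8.1, 4.1) after, so it travelled √(2.3² + 0.6²) ≈ 2.4 units.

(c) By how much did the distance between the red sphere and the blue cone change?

-2.8

They were about 5.6 units apart before and 2.8 after — 2.8 units closer together.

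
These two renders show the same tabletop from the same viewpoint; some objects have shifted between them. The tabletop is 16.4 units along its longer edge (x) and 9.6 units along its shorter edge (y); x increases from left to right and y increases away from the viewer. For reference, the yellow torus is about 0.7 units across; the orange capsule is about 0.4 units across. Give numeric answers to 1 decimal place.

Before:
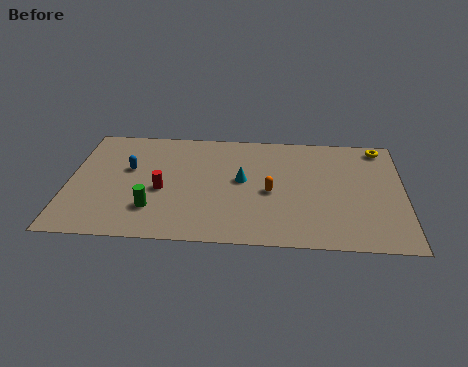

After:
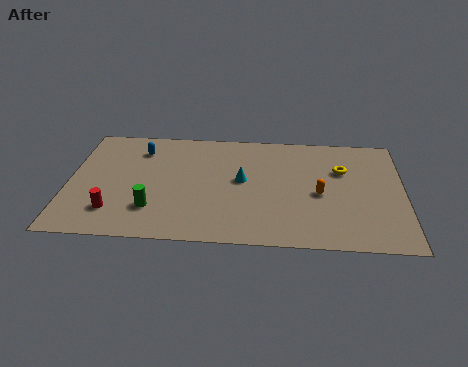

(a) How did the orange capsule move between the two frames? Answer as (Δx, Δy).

(2.4, 0.0)

The orange capsule started near (9.9, 4.3) and ended near (12.3, 4.3).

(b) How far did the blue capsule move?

1.8

From (2.9, 5.8) to (3.4, 7.5), the blue capsule covered √(0.5² + 1.7²) ≈ 1.8 units.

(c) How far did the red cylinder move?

3.0

The red cylinder was near (4.6, 4.1) before and (2.3, 2.2) after, so it travelled √(2.3² + 1.9²) ≈ 3.0 units.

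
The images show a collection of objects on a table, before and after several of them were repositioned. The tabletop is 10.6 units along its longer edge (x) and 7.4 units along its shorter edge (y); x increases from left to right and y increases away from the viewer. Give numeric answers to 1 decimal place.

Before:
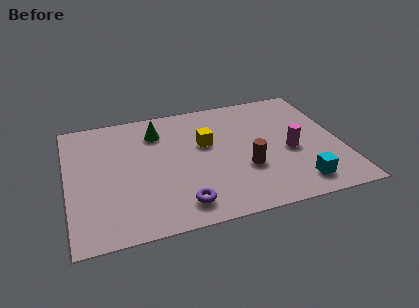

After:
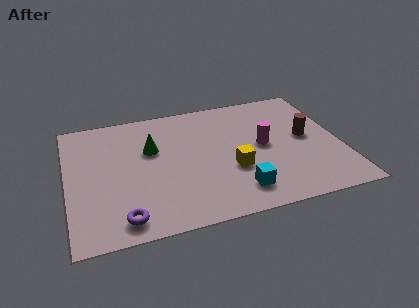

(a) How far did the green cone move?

1.0

The green cone moved from about (3.6, 5.7) to (3.3, 4.7), a distance of √(0.3² + 1.0²) ≈ 1.0.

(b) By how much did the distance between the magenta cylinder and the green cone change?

-1.2

They were about 5.6 units apart before and 4.4 after — 1.2 units closer together.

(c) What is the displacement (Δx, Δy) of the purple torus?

(-2.2, -0.2)

From the two frames, the purple torus sits at roughly (4.2, 1.2) before and (2.0, 1.0) after.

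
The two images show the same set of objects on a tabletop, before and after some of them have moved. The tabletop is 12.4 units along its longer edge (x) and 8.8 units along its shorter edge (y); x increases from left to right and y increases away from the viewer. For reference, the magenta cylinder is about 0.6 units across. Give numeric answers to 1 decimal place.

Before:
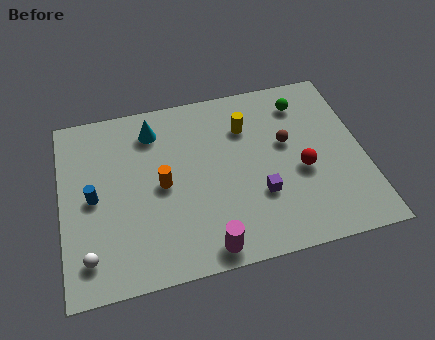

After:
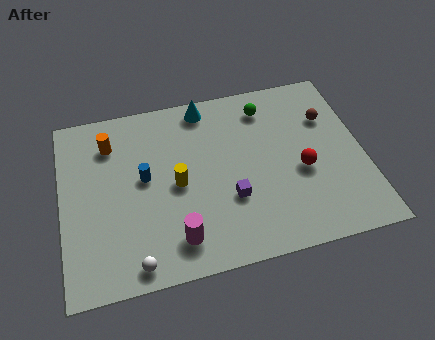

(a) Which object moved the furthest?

the yellow cylinder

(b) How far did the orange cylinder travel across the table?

3.2

The orange cylinder moved from about (4.1, 4.3) to (2.1, 6.8), a distance of √(2.0² + 2.5²) ≈ 3.2.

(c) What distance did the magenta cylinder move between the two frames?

1.4

The magenta cylinder was near (5.7, 0.9) before and (4.5, 1.6) after, so it travelled √(1.2² + 0.7²) ≈ 1.4 units.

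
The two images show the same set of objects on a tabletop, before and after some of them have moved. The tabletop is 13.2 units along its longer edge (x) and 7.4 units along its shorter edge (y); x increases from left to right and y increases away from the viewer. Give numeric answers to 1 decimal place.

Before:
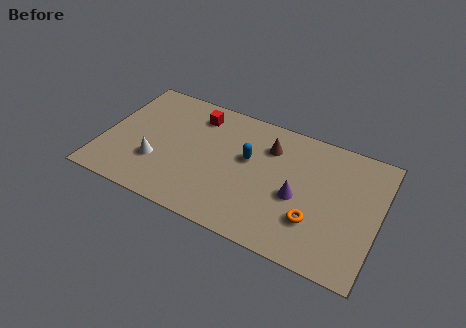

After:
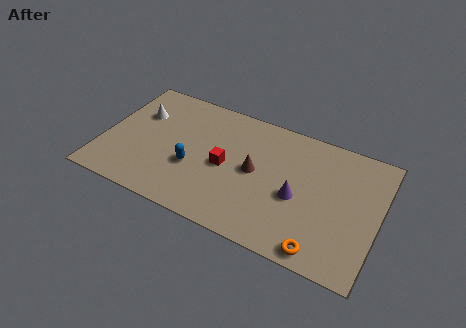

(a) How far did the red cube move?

3.0

The red cube was near (4.2, 6.0) before and (5.9, 3.5) after, so it travelled √(1.7² + 2.5²) ≈ 3.0 units.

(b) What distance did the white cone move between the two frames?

2.9

The white cone moved from about (2.7, 2.4) to (1.5, 5.0), a distance of √(1.2² + 2.6²) ≈ 2.9.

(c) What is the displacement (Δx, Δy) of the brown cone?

(-0.5, -1.7)

The brown cone was at about (7.8, 5.5) and moved to about (7.3, 3.8).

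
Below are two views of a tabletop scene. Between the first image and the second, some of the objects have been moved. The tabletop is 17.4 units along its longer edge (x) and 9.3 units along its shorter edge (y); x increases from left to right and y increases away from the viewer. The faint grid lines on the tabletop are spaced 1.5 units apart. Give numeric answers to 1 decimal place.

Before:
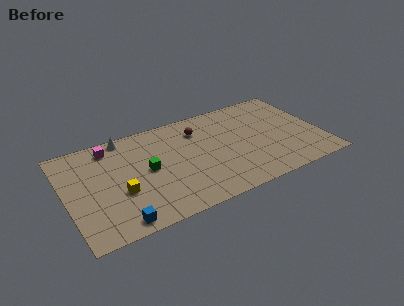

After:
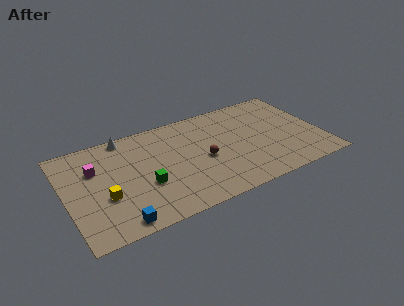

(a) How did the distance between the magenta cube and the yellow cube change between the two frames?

-1.6

The distance was about 4.4 in the first image and 2.8 in the second, so they moved 1.6 units closer together.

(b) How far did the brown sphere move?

2.9

From (9.3, 7.1) to (9.3, 4.2), the brown sphere covered √(0.0² + 2.9²) ≈ 2.9 units.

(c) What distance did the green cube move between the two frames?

1.3

The green cube moved from about (5.5, 4.8) to (5.2, 3.5), a distance of √(0.3² + 1.3²) ≈ 1.3.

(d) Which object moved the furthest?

the brown sphere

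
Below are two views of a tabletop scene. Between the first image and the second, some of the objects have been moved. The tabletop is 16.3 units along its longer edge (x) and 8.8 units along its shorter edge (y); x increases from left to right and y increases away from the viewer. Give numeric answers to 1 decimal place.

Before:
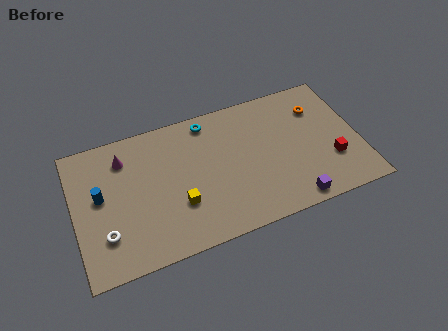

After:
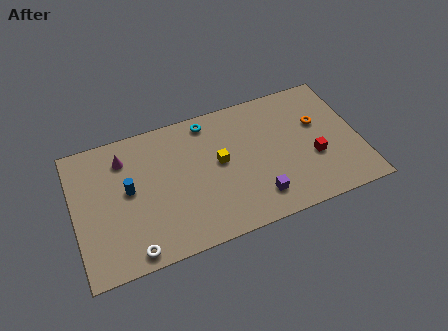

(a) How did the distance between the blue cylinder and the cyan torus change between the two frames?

-1.4

Before: roughly 7.0 units apart; after: 5.6. That's 1.4 units closer together.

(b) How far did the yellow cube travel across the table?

3.1

From (5.8, 2.9) to (8.3, 4.8), the yellow cube covered √(2.5² + 1.9²) ≈ 3.1 units.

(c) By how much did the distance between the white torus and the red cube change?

-2.1

The distance was about 13.0 in the first image and 10.9 in the second, so they moved 2.1 units closer together.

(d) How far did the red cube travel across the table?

1.1

From (14.6, 2.8) to (13.6, 3.3), the red cube covered √(1.0² + 0.5²) ≈ 1.1 units.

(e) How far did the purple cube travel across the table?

2.1

The purple cube was near (12.1, 0.9) before and (10.2, 1.8) after, so it travelled √(1.9² + 0.9²) ≈ 2.1 units.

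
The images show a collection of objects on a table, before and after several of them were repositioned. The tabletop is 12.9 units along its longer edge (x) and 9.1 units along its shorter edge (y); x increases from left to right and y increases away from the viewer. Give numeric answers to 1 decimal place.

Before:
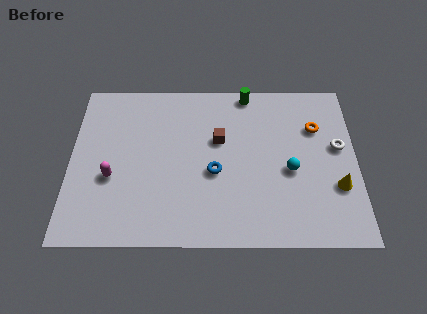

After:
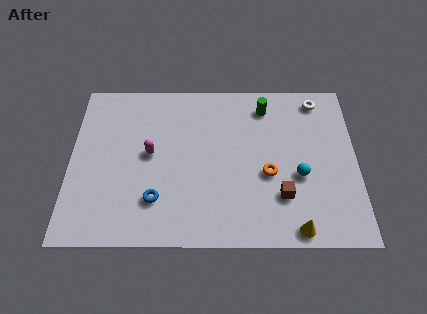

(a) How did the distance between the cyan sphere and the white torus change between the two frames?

+1.8

They were about 2.6 units apart before and 4.4 after — 1.8 units further apart.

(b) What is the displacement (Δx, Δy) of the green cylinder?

(0.8, -0.8)

The green cylinder was at about (8.0, 8.3) and moved to about (8.8, 7.5).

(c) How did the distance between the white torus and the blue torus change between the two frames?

+3.4

Before: roughly 5.8 units apart; after: 9.2. That's 3.4 units further apart.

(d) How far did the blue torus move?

3.0

The blue torus moved from about (6.5, 3.8) to (3.9, 2.3), a distance of √(2.6² + 1.5²) ≈ 3.0.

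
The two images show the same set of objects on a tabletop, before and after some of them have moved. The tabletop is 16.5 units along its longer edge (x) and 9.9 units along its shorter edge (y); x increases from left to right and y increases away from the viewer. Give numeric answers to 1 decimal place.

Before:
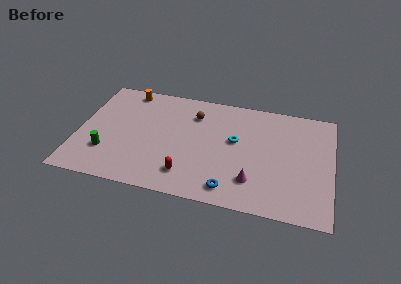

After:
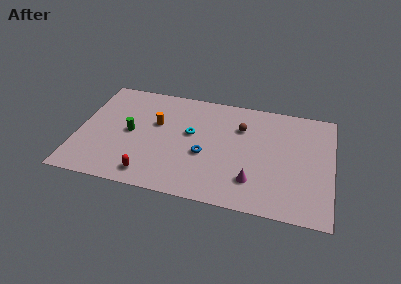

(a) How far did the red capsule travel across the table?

2.5

The red capsule was near (7.3, 2.0) before and (4.9, 1.4) after, so it travelled √(2.4² + 0.6²) ≈ 2.5 units.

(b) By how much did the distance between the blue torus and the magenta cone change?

+1.9

The distance was about 1.7 in the first image and 3.6 in the second, so they moved 1.9 units further apart.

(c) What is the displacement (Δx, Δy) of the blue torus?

(-1.8, 2.6)

The blue torus was at about (10.1, 1.4) and moved to about (8.3, 4.0).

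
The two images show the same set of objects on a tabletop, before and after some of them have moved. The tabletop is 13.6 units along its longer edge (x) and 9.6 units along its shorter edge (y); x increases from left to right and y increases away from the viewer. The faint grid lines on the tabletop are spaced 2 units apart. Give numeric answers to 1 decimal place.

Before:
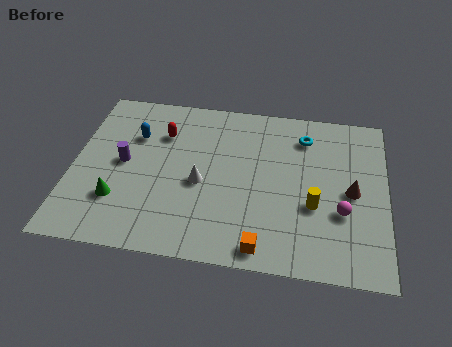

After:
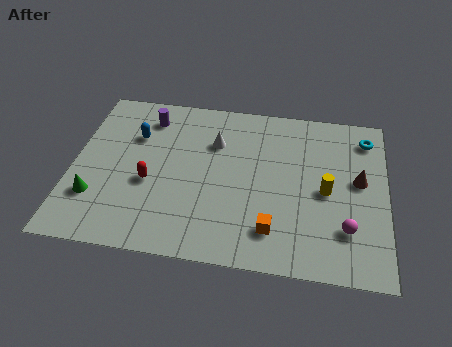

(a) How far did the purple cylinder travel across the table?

3.0

From (2.2, 4.9) to (3.1, 7.8), the purple cylinder covered √(0.9² + 2.9²) ≈ 3.0 units.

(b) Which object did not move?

the blue capsule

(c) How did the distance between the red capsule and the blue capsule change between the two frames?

+1.6

They were about 1.2 units apart before and 2.8 after — 1.6 units further apart.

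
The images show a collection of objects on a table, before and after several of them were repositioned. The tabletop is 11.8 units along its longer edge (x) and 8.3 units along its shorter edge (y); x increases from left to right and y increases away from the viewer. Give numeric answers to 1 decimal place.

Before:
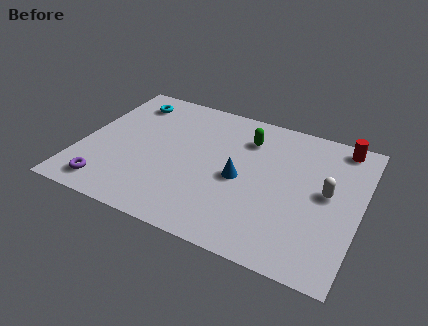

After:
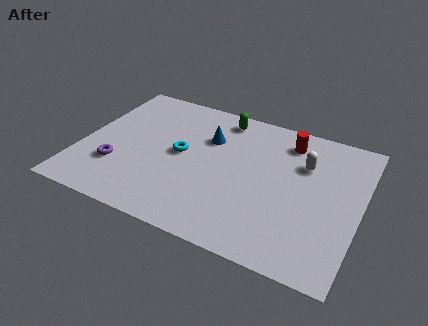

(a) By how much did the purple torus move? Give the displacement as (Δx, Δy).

(0.2, 1.3)

The purple torus started near (1.5, 1.2) and ended near (1.7, 2.5).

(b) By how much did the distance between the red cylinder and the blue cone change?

-1.8

They were about 5.3 units apart before and 3.5 after — 1.8 units closer together.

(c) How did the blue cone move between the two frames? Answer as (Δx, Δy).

(-1.6, 1.9)

From the two frames, the blue cone sits at roughly (6.8, 3.8) before and (5.2, 5.7) after.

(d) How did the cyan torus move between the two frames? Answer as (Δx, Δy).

(2.6, -2.5)

The cyan torus started near (1.6, 6.8) and ended near (4.2, 4.3).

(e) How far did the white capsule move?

1.7

The white capsule moved from about (10.4, 4.4) to (9.3, 5.7), a distance of √(1.1² + 1.3²) ≈ 1.7.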